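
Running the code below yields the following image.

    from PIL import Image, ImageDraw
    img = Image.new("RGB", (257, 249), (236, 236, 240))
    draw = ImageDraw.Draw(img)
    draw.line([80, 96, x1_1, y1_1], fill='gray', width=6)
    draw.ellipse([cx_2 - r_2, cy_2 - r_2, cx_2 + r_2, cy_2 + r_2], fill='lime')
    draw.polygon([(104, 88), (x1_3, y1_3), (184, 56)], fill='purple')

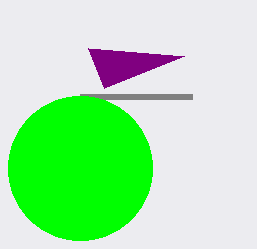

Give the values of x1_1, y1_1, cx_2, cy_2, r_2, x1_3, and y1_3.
x1_1 = 192; y1_1 = 96; cx_2 = 80; cy_2 = 168; r_2 = 72; x1_3 = 88; y1_3 = 48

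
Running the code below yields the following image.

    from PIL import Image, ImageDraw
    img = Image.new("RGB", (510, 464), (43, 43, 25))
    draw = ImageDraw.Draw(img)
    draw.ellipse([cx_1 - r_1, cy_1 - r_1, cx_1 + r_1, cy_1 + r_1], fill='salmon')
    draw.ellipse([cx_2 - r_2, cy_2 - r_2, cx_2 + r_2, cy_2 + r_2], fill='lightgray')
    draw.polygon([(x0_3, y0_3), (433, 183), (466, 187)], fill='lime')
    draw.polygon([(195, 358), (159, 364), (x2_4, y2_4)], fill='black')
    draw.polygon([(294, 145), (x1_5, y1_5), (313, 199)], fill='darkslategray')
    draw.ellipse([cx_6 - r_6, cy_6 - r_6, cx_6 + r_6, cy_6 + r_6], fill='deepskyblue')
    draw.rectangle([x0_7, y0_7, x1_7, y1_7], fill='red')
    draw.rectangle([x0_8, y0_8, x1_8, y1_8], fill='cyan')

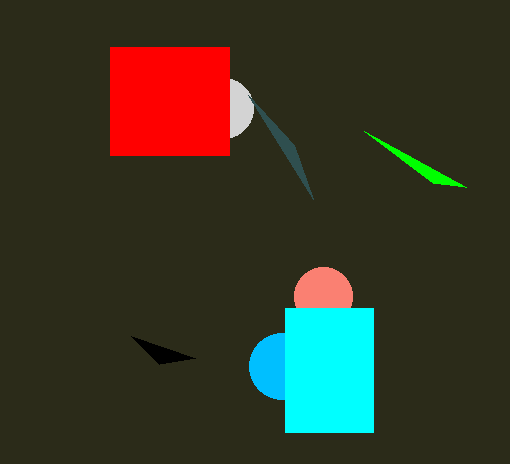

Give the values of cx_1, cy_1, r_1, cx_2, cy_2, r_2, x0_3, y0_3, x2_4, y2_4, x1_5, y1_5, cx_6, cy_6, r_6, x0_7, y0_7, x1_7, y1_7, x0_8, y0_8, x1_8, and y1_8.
cx_1 = 323, cy_1 = 296, r_1 = 29, cx_2 = 223, cy_2 = 108, r_2 = 30, x0_3 = 364, y0_3 = 131, x2_4 = 131, y2_4 = 336, x1_5 = 248, y1_5 = 95, cx_6 = 282, cy_6 = 366, r_6 = 33, x0_7 = 110, y0_7 = 47, x1_7 = 229, y1_7 = 155, x0_8 = 285, y0_8 = 308, x1_8 = 373, y1_8 = 432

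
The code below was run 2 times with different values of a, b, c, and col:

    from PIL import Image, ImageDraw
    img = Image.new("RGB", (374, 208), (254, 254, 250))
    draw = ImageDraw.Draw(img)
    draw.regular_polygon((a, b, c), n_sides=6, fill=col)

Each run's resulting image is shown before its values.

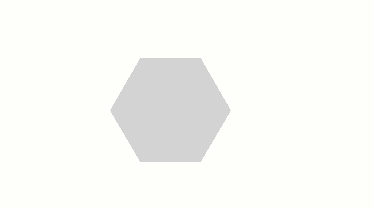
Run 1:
a = 170, b = 110, c = 60, col = 'lightgray'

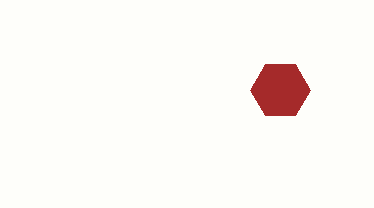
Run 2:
a = 280
b = 90
c = 30
col = 'brown'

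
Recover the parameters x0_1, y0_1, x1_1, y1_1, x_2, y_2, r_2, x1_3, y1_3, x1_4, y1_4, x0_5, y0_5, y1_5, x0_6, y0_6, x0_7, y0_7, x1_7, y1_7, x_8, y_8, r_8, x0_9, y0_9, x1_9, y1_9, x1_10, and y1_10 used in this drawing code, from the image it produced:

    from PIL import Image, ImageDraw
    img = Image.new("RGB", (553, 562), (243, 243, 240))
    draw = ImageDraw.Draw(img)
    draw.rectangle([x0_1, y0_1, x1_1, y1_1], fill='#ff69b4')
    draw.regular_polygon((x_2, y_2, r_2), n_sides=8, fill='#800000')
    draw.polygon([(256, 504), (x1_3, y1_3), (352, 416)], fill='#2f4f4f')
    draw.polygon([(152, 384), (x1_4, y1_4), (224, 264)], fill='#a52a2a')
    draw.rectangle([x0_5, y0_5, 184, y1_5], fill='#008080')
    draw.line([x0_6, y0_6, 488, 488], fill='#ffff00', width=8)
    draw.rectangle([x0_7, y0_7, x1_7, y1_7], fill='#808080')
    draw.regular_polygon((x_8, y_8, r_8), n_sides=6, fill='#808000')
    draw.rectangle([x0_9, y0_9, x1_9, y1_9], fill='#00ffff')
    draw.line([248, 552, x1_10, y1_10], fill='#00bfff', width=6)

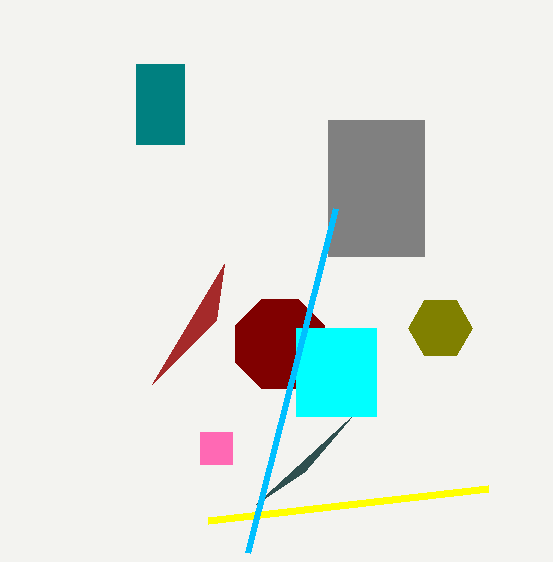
x0_1 = 200; y0_1 = 432; x1_1 = 232; y1_1 = 464; x_2 = 280; y_2 = 344; r_2 = 48; x1_3 = 304; y1_3 = 472; x1_4 = 216; y1_4 = 320; x0_5 = 136; y0_5 = 64; y1_5 = 144; x0_6 = 208; y0_6 = 520; x0_7 = 328; y0_7 = 120; x1_7 = 424; y1_7 = 256; x_8 = 440; y_8 = 328; r_8 = 32; x0_9 = 296; y0_9 = 328; x1_9 = 376; y1_9 = 416; x1_10 = 336; y1_10 = 208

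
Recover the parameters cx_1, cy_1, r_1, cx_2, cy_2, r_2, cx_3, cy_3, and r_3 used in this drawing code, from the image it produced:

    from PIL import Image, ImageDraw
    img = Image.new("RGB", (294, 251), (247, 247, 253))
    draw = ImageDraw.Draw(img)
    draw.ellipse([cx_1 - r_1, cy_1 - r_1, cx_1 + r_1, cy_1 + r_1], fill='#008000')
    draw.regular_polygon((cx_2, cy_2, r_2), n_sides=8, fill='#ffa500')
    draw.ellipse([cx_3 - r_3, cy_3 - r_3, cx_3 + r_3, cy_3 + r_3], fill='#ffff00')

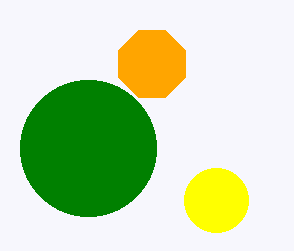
cx_1 = 88; cy_1 = 148; r_1 = 68; cx_2 = 152; cy_2 = 64; r_2 = 36; cx_3 = 216; cy_3 = 200; r_3 = 32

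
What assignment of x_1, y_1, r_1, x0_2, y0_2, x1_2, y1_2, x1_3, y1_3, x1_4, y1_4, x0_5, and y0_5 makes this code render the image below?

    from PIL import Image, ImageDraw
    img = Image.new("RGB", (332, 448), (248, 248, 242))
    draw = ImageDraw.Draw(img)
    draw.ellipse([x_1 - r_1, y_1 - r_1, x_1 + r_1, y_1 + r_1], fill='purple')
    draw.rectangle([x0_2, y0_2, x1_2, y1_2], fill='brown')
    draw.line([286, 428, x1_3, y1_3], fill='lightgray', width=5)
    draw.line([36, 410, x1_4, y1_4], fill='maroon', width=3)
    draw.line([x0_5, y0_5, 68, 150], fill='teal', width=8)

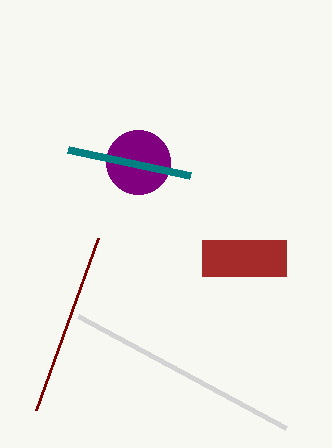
x_1 = 138, y_1 = 162, r_1 = 32, x0_2 = 202, y0_2 = 240, x1_2 = 286, y1_2 = 276, x1_3 = 78, y1_3 = 316, x1_4 = 98, y1_4 = 238, x0_5 = 190, y0_5 = 176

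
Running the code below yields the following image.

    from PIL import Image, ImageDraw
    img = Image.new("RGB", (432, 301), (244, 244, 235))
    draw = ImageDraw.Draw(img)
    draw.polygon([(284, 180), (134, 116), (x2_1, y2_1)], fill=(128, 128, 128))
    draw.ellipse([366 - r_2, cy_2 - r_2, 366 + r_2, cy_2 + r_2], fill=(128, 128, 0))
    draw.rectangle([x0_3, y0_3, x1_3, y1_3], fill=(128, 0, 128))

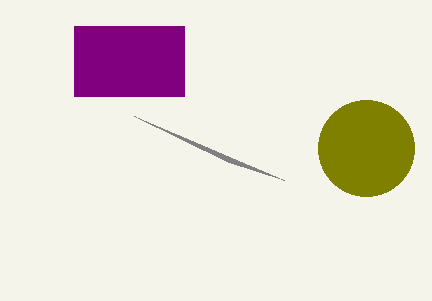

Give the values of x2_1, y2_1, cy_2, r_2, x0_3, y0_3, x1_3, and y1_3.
x2_1 = 228, y2_1 = 162, cy_2 = 148, r_2 = 48, x0_3 = 74, y0_3 = 26, x1_3 = 184, y1_3 = 96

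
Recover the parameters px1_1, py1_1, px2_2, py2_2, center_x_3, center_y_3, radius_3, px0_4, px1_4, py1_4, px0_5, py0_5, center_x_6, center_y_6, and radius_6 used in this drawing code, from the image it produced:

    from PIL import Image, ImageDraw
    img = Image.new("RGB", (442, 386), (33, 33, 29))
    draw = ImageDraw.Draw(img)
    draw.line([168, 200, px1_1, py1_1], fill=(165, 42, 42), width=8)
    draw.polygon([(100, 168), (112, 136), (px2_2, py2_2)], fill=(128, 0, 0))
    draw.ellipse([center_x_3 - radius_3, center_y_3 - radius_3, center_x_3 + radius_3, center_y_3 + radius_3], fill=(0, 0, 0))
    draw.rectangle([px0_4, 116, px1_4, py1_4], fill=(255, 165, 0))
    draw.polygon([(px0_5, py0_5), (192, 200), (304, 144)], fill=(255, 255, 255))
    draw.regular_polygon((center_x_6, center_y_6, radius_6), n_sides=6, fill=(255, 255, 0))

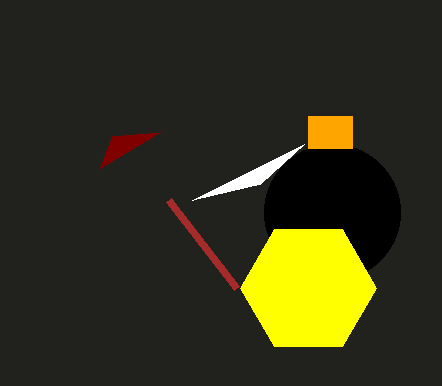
px1_1 = 236, py1_1 = 288, px2_2 = 160, py2_2 = 132, center_x_3 = 332, center_y_3 = 212, radius_3 = 68, px0_4 = 308, px1_4 = 352, py1_4 = 148, px0_5 = 260, py0_5 = 184, center_x_6 = 308, center_y_6 = 288, radius_6 = 68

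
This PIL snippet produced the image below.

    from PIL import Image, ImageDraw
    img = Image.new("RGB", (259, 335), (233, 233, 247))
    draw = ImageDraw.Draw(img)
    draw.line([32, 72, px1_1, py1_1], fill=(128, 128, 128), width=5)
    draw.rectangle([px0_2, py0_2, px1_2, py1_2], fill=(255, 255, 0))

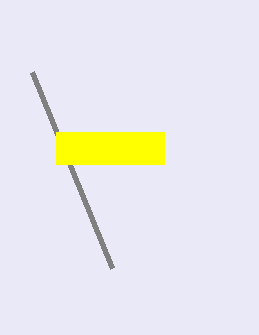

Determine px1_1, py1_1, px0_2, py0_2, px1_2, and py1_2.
px1_1 = 112, py1_1 = 268, px0_2 = 56, py0_2 = 132, px1_2 = 164, py1_2 = 164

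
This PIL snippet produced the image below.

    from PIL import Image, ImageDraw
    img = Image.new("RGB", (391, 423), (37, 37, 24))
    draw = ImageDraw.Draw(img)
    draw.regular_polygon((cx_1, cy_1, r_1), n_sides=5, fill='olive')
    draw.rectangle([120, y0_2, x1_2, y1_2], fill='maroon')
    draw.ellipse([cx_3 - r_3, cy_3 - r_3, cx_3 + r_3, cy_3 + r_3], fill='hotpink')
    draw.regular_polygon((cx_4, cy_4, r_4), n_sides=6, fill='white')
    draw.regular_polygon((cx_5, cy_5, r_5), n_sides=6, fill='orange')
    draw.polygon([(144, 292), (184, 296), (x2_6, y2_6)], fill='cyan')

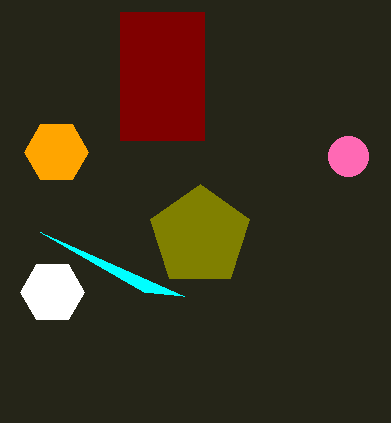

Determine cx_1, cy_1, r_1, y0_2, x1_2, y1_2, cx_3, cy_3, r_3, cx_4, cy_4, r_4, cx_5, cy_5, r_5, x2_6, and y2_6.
cx_1 = 200, cy_1 = 236, r_1 = 52, y0_2 = 12, x1_2 = 204, y1_2 = 140, cx_3 = 348, cy_3 = 156, r_3 = 20, cx_4 = 52, cy_4 = 292, r_4 = 32, cx_5 = 56, cy_5 = 152, r_5 = 32, x2_6 = 40, y2_6 = 232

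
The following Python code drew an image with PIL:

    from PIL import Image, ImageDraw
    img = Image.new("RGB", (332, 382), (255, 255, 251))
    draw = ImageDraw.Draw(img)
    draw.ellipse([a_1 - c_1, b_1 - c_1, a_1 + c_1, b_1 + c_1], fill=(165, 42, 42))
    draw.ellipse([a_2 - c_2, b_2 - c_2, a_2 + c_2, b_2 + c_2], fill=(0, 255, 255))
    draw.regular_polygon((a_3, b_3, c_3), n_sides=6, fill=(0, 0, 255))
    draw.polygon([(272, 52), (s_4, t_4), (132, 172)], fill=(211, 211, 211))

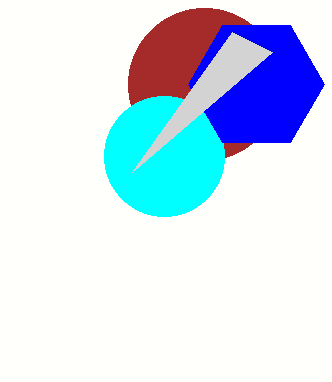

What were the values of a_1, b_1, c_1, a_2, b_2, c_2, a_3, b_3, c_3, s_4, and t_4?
a_1 = 204; b_1 = 84; c_1 = 76; a_2 = 164; b_2 = 156; c_2 = 60; a_3 = 256; b_3 = 84; c_3 = 68; s_4 = 232; t_4 = 32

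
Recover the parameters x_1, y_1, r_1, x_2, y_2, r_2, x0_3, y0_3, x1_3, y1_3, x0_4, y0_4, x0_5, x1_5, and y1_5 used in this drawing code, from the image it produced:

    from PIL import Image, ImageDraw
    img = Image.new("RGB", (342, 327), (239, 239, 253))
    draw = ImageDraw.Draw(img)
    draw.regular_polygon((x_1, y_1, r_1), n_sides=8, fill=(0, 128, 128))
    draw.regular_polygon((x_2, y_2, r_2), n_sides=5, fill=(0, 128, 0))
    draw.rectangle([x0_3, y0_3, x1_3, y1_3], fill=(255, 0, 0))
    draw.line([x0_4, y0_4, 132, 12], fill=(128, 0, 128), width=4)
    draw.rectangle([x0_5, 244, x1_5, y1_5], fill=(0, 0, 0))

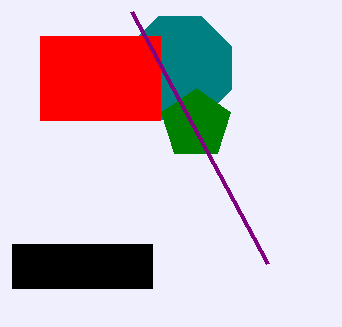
x_1 = 180, y_1 = 68, r_1 = 56, x_2 = 196, y_2 = 124, r_2 = 36, x0_3 = 40, y0_3 = 36, x1_3 = 160, y1_3 = 120, x0_4 = 268, y0_4 = 264, x0_5 = 12, x1_5 = 152, y1_5 = 288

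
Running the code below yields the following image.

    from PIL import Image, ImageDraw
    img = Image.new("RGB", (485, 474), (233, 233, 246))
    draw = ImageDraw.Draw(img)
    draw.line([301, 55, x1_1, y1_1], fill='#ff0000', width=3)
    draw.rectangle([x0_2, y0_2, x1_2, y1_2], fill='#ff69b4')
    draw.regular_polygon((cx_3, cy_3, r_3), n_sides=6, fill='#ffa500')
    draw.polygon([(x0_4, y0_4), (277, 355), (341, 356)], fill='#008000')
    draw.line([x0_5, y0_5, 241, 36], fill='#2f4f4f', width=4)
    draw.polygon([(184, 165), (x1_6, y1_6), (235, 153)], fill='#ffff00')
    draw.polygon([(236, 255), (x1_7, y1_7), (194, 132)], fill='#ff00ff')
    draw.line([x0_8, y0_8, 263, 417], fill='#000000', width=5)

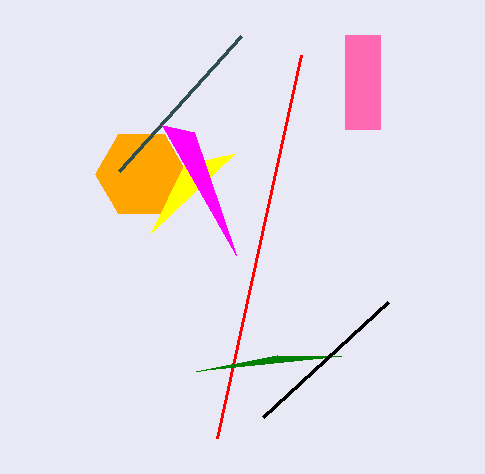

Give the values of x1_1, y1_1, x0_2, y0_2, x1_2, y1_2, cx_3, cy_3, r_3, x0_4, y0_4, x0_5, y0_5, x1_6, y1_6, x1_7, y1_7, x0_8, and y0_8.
x1_1 = 217, y1_1 = 438, x0_2 = 345, y0_2 = 35, x1_2 = 380, y1_2 = 129, cx_3 = 141, cy_3 = 174, r_3 = 46, x0_4 = 196, y0_4 = 371, x0_5 = 119, y0_5 = 171, x1_6 = 151, y1_6 = 233, x1_7 = 162, y1_7 = 125, x0_8 = 388, y0_8 = 302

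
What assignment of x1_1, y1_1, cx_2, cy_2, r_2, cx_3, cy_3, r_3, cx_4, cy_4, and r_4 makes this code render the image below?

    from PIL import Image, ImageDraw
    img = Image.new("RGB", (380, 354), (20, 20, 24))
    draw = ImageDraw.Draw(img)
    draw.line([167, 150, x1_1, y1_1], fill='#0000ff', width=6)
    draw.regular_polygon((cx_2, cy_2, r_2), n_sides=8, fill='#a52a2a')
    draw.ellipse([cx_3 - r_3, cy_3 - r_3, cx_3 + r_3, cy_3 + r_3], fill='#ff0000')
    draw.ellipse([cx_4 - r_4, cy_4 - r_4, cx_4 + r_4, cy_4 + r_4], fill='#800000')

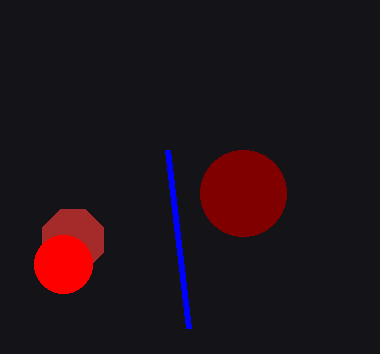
x1_1 = 188; y1_1 = 328; cx_2 = 73; cy_2 = 240; r_2 = 33; cx_3 = 63; cy_3 = 264; r_3 = 29; cx_4 = 243; cy_4 = 193; r_4 = 43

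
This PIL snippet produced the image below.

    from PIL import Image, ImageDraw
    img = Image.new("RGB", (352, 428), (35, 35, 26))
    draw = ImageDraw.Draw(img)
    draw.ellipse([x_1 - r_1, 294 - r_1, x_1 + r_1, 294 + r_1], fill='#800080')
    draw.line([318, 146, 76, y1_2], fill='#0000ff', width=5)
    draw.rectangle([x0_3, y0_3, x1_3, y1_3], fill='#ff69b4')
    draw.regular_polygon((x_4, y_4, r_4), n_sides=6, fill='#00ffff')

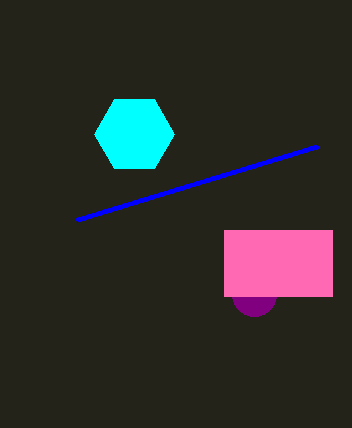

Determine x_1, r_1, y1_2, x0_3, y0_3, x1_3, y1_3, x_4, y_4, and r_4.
x_1 = 254; r_1 = 22; y1_2 = 220; x0_3 = 224; y0_3 = 230; x1_3 = 332; y1_3 = 296; x_4 = 134; y_4 = 134; r_4 = 40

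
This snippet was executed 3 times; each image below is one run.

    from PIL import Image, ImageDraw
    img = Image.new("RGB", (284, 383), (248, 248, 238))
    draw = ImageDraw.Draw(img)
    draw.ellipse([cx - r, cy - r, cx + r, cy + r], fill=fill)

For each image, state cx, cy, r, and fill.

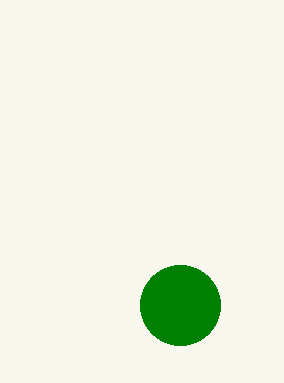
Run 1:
cx = 180
cy = 305
r = 40
fill = 'green'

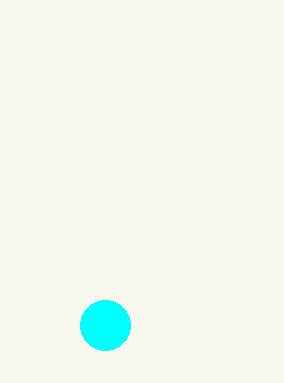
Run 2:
cx = 105; cy = 325; r = 25; fill = 'cyan'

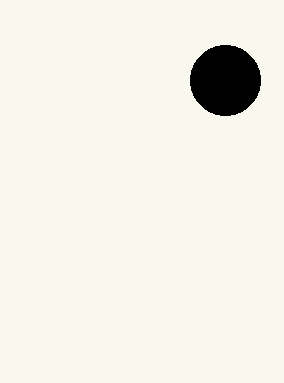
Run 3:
cx = 225, cy = 80, r = 35, fill = 'black'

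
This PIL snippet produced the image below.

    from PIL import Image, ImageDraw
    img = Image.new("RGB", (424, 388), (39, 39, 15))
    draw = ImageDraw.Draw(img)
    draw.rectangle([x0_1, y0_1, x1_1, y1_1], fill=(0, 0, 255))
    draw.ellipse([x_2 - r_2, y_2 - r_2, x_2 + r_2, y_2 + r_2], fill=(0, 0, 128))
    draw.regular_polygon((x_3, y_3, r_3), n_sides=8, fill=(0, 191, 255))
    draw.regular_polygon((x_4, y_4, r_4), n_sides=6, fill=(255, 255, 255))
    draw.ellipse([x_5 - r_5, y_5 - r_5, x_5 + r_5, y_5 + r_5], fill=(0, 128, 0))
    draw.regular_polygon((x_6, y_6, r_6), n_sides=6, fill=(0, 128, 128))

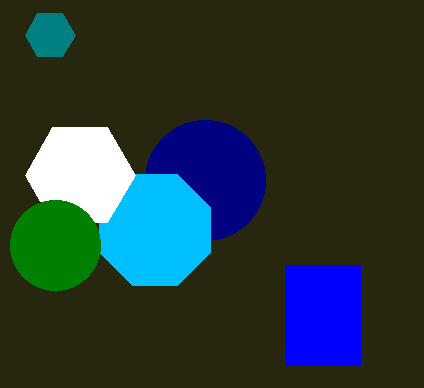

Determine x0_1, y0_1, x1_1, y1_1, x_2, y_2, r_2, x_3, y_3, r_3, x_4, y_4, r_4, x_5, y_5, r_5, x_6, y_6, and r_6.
x0_1 = 285; y0_1 = 265; x1_1 = 360; y1_1 = 365; x_2 = 205; y_2 = 180; r_2 = 60; x_3 = 155; y_3 = 230; r_3 = 60; x_4 = 80; y_4 = 175; r_4 = 55; x_5 = 55; y_5 = 245; r_5 = 45; x_6 = 50; y_6 = 35; r_6 = 25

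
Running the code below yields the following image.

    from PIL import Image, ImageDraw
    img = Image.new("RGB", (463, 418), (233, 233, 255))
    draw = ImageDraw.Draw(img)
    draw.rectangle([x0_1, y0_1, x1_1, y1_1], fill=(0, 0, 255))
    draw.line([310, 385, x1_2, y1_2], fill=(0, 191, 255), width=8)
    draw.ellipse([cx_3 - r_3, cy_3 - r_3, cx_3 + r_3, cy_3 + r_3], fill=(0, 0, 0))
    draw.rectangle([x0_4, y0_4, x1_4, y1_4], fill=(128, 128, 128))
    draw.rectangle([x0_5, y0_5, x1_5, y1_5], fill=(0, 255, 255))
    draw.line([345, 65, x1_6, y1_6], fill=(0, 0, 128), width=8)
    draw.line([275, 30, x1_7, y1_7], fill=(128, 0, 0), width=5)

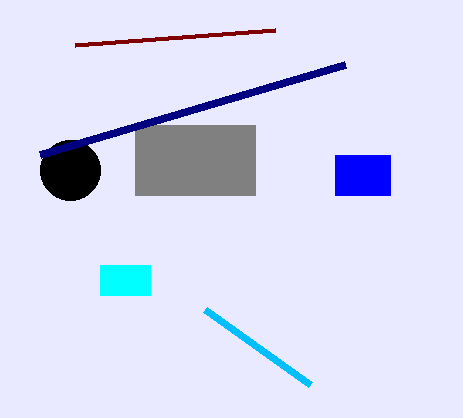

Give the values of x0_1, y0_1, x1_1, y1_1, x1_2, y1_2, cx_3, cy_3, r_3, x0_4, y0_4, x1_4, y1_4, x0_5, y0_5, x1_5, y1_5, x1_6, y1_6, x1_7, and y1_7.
x0_1 = 335, y0_1 = 155, x1_1 = 390, y1_1 = 195, x1_2 = 205, y1_2 = 310, cx_3 = 70, cy_3 = 170, r_3 = 30, x0_4 = 135, y0_4 = 125, x1_4 = 255, y1_4 = 195, x0_5 = 100, y0_5 = 265, x1_5 = 150, y1_5 = 295, x1_6 = 40, y1_6 = 155, x1_7 = 75, y1_7 = 45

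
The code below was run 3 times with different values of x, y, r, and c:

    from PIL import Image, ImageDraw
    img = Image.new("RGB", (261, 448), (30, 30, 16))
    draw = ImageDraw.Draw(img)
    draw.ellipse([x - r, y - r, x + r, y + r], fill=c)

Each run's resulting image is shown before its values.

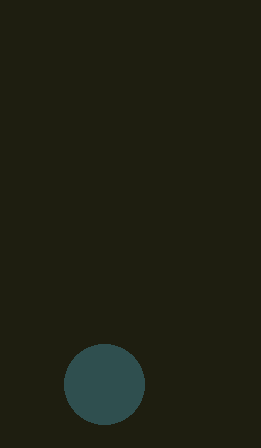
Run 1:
x = 104; y = 384; r = 40; c = 'darkslategray'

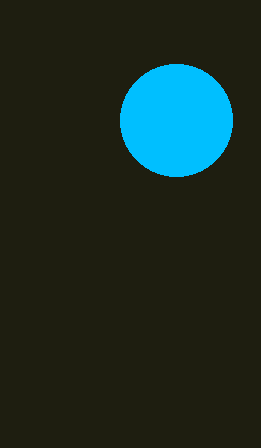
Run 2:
x = 176, y = 120, r = 56, c = 'deepskyblue'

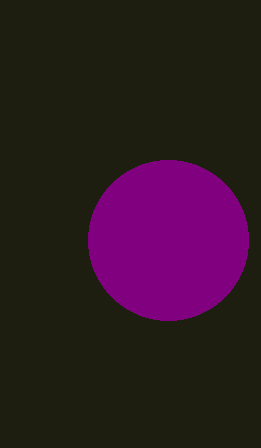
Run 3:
x = 168; y = 240; r = 80; c = 'purple'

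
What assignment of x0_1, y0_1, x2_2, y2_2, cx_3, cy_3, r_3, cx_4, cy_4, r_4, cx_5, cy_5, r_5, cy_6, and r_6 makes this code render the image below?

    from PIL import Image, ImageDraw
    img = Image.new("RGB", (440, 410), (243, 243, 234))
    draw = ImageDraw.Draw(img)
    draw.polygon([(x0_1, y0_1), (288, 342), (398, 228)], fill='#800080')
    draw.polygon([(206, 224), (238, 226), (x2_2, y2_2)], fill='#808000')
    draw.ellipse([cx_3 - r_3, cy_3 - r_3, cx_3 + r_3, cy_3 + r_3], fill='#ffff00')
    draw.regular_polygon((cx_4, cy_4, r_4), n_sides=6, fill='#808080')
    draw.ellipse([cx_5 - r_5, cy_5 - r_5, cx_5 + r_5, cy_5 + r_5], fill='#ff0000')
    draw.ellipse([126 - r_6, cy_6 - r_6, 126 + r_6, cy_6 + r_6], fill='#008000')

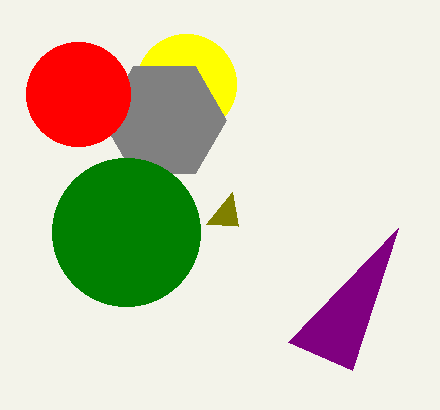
x0_1 = 352
y0_1 = 370
x2_2 = 232
y2_2 = 192
cx_3 = 186
cy_3 = 84
r_3 = 50
cx_4 = 164
cy_4 = 120
r_4 = 62
cx_5 = 78
cy_5 = 94
r_5 = 52
cy_6 = 232
r_6 = 74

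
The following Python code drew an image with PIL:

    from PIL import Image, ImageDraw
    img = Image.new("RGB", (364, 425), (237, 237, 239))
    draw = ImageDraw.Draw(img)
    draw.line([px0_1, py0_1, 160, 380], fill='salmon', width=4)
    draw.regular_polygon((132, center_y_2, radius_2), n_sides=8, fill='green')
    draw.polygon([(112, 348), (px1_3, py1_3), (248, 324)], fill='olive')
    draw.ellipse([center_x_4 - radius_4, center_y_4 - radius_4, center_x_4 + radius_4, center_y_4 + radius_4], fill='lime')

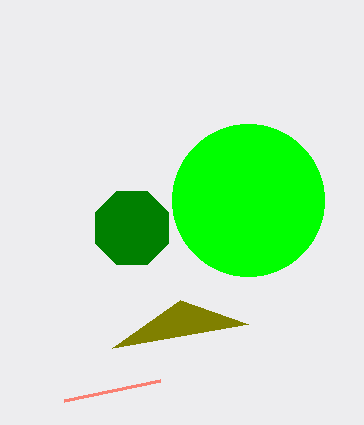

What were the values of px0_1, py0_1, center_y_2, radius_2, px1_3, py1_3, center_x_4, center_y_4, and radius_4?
px0_1 = 64; py0_1 = 400; center_y_2 = 228; radius_2 = 40; px1_3 = 180; py1_3 = 300; center_x_4 = 248; center_y_4 = 200; radius_4 = 76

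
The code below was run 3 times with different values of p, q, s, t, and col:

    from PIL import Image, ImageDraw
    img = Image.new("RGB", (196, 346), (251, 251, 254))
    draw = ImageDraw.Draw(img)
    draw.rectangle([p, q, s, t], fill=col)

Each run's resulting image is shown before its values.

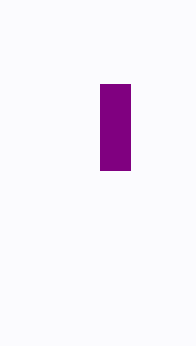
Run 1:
p = 100; q = 84; s = 130; t = 170; col = 'purple'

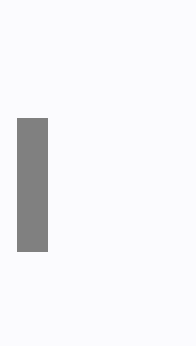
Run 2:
p = 17
q = 118
s = 47
t = 251
col = 'gray'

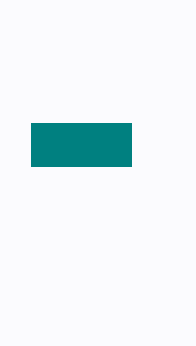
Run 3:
p = 31; q = 123; s = 131; t = 166; col = 'teal'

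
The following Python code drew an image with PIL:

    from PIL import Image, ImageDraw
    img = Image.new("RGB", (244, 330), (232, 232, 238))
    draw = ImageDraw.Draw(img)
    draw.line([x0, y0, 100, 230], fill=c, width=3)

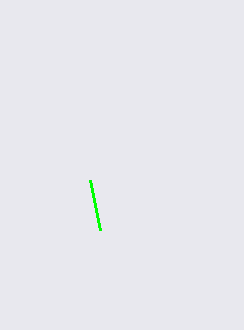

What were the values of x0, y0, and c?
x0 = 90
y0 = 180
c = 'lime'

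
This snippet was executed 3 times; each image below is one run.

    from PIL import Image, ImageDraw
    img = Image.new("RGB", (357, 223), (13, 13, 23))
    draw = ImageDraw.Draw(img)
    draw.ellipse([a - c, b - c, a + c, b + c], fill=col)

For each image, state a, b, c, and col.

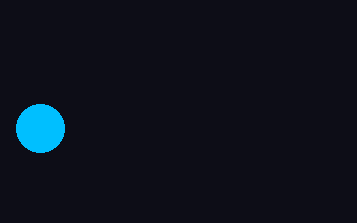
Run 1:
a = 40
b = 128
c = 24
col = 'deepskyblue'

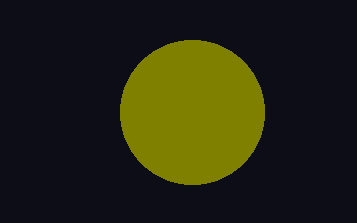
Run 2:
a = 192; b = 112; c = 72; col = 'olive'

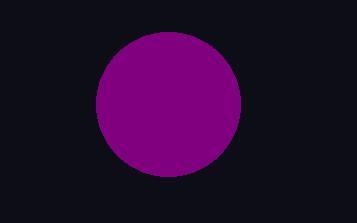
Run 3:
a = 168, b = 104, c = 72, col = 'purple'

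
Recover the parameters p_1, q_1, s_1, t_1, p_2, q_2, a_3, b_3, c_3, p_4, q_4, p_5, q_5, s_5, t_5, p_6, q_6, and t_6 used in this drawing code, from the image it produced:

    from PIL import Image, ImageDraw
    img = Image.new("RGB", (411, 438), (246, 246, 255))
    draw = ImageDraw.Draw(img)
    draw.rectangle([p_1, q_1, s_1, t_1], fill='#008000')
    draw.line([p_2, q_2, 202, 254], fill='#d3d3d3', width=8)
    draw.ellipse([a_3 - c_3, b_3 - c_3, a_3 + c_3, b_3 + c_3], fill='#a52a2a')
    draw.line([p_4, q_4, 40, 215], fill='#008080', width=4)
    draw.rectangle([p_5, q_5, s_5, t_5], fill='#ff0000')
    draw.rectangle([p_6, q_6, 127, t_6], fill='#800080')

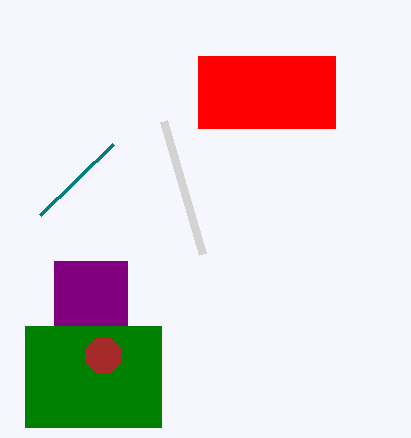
p_1 = 25; q_1 = 326; s_1 = 161; t_1 = 427; p_2 = 163; q_2 = 121; a_3 = 103; b_3 = 355; c_3 = 18; p_4 = 113; q_4 = 144; p_5 = 198; q_5 = 56; s_5 = 335; t_5 = 128; p_6 = 54; q_6 = 261; t_6 = 325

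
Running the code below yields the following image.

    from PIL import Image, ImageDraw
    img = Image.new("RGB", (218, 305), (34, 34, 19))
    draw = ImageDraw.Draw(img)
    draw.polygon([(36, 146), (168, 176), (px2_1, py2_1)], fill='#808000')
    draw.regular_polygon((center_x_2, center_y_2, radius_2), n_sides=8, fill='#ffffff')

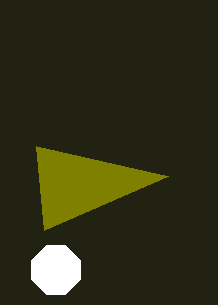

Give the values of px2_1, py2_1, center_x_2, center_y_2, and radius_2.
px2_1 = 44, py2_1 = 230, center_x_2 = 56, center_y_2 = 270, radius_2 = 26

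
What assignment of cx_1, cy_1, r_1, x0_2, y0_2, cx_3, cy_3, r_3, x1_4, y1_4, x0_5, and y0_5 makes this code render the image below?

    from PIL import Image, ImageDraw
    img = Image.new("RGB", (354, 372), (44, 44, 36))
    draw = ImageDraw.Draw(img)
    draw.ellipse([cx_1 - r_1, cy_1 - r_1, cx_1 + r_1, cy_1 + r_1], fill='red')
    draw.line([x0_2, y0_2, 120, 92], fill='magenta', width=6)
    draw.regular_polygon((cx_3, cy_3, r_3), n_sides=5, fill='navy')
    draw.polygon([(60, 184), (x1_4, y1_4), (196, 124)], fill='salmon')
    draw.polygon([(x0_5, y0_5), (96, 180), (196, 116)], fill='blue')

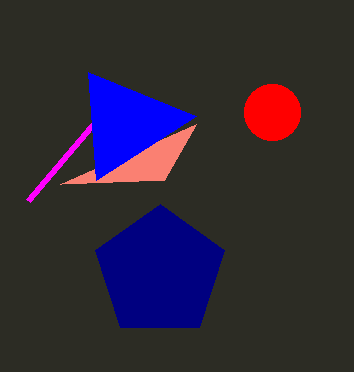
cx_1 = 272, cy_1 = 112, r_1 = 28, x0_2 = 28, y0_2 = 200, cx_3 = 160, cy_3 = 272, r_3 = 68, x1_4 = 164, y1_4 = 180, x0_5 = 88, y0_5 = 72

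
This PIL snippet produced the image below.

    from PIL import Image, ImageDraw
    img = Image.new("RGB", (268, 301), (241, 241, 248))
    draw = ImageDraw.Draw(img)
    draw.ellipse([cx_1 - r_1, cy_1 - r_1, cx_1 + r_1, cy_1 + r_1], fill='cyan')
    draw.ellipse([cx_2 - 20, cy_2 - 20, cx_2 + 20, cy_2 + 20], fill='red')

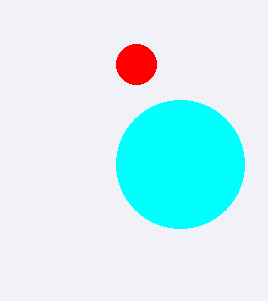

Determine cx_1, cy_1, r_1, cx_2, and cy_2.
cx_1 = 180, cy_1 = 164, r_1 = 64, cx_2 = 136, cy_2 = 64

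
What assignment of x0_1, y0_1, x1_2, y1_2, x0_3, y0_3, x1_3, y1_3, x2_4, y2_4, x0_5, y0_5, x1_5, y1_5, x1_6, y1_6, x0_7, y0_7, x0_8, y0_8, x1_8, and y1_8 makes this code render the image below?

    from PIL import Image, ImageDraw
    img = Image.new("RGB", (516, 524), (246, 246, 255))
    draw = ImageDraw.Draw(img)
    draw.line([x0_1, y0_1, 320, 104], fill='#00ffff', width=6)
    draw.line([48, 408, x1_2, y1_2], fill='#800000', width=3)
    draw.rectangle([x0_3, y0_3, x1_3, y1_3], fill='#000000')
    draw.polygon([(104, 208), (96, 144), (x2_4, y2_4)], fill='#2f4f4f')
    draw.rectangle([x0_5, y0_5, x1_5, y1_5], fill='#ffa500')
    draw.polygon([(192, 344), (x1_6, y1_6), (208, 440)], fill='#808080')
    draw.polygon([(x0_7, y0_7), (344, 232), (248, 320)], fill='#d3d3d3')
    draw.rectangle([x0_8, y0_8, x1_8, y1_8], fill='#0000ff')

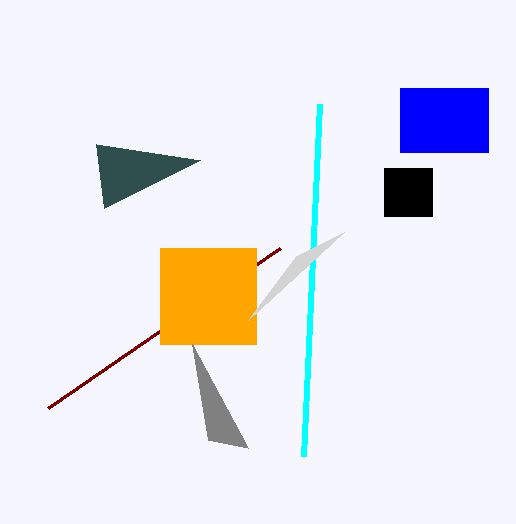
x0_1 = 304
y0_1 = 456
x1_2 = 280
y1_2 = 248
x0_3 = 384
y0_3 = 168
x1_3 = 432
y1_3 = 216
x2_4 = 200
y2_4 = 160
x0_5 = 160
y0_5 = 248
x1_5 = 256
y1_5 = 344
x1_6 = 248
y1_6 = 448
x0_7 = 296
y0_7 = 256
x0_8 = 400
y0_8 = 88
x1_8 = 488
y1_8 = 152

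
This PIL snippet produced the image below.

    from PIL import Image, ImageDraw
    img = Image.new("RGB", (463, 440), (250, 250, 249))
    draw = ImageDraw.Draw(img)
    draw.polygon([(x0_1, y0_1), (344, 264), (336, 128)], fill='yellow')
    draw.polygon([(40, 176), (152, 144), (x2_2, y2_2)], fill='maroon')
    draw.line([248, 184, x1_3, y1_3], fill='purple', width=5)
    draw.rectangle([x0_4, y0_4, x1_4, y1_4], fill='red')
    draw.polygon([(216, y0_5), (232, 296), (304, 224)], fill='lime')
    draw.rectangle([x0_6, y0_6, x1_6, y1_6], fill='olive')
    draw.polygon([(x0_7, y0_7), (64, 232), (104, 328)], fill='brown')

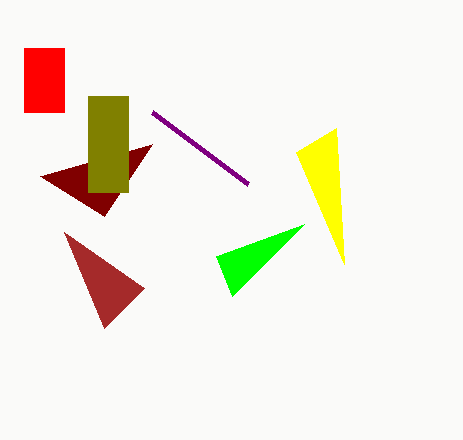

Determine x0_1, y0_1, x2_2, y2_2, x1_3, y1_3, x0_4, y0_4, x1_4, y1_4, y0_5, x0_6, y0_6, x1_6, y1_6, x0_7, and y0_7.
x0_1 = 296, y0_1 = 152, x2_2 = 104, y2_2 = 216, x1_3 = 152, y1_3 = 112, x0_4 = 24, y0_4 = 48, x1_4 = 64, y1_4 = 112, y0_5 = 256, x0_6 = 88, y0_6 = 96, x1_6 = 128, y1_6 = 192, x0_7 = 144, y0_7 = 288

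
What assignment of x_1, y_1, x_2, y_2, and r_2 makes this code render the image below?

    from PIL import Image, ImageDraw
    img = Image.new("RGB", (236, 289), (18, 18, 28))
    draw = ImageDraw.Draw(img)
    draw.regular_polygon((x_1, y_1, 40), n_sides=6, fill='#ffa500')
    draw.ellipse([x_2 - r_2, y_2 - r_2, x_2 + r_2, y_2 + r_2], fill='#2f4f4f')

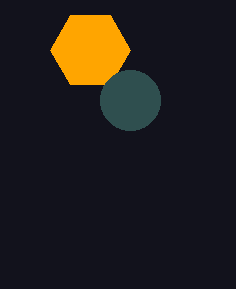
x_1 = 90, y_1 = 50, x_2 = 130, y_2 = 100, r_2 = 30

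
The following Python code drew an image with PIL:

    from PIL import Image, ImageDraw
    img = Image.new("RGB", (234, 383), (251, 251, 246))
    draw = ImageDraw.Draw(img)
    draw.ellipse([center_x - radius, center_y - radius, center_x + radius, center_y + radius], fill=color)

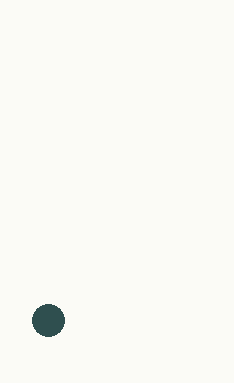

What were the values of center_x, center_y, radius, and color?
center_x = 48; center_y = 320; radius = 16; color = 'darkslategray'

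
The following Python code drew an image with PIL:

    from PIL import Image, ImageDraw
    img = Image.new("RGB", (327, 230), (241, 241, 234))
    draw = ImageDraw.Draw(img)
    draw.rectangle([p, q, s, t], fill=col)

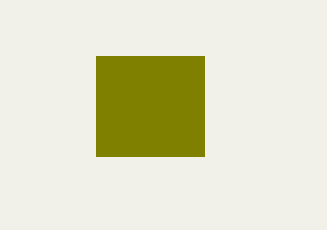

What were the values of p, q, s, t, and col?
p = 96, q = 56, s = 204, t = 156, col = 'olive'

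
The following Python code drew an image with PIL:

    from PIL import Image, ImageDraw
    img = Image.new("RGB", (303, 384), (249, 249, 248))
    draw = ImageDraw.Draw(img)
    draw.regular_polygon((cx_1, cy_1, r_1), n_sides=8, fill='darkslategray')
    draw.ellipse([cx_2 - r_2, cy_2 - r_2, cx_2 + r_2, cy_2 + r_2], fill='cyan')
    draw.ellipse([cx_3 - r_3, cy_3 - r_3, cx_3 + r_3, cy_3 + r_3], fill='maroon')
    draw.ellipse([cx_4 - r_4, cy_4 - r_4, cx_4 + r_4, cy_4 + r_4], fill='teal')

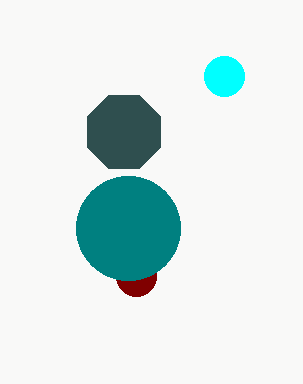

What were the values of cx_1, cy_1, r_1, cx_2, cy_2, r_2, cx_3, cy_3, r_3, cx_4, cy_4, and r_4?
cx_1 = 124, cy_1 = 132, r_1 = 40, cx_2 = 224, cy_2 = 76, r_2 = 20, cx_3 = 136, cy_3 = 276, r_3 = 20, cx_4 = 128, cy_4 = 228, r_4 = 52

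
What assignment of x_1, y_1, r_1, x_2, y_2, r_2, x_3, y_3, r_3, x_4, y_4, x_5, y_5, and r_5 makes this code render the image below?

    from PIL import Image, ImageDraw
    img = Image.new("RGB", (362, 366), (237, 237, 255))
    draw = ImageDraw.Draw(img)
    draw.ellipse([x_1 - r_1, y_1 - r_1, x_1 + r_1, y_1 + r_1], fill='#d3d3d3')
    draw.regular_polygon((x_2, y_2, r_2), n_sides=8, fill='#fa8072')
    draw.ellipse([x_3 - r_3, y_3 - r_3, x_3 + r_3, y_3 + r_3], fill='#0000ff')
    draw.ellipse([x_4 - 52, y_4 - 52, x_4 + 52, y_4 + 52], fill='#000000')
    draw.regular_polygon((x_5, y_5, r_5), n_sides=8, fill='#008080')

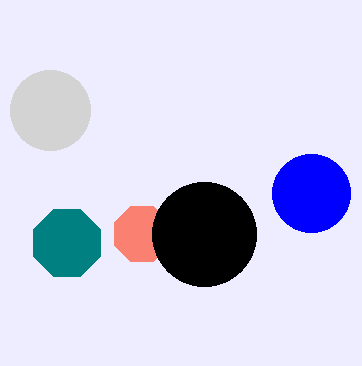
x_1 = 50, y_1 = 110, r_1 = 40, x_2 = 142, y_2 = 234, r_2 = 30, x_3 = 311, y_3 = 193, r_3 = 39, x_4 = 204, y_4 = 234, x_5 = 67, y_5 = 243, r_5 = 36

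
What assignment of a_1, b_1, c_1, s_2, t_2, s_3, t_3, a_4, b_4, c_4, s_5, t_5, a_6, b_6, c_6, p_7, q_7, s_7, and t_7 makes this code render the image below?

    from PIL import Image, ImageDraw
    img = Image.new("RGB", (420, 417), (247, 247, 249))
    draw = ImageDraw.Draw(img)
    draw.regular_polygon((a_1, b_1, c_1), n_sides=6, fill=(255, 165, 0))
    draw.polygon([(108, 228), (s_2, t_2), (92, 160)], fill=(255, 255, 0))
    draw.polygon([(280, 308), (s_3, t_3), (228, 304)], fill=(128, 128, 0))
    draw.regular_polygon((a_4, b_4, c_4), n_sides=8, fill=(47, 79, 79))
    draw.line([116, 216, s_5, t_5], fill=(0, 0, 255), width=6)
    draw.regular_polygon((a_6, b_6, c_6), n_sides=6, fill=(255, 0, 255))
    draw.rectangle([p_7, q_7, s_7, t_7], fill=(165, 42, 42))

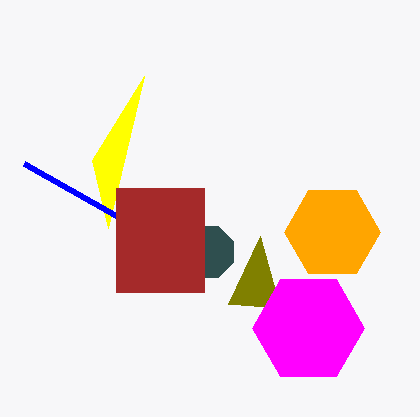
a_1 = 332, b_1 = 232, c_1 = 48, s_2 = 144, t_2 = 76, s_3 = 260, t_3 = 236, a_4 = 208, b_4 = 252, c_4 = 28, s_5 = 24, t_5 = 164, a_6 = 308, b_6 = 328, c_6 = 56, p_7 = 116, q_7 = 188, s_7 = 204, t_7 = 292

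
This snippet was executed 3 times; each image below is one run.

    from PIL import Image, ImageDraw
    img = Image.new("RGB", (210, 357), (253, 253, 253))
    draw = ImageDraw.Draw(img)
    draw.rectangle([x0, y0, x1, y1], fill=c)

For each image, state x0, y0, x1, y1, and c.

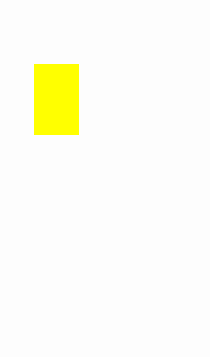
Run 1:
x0 = 34
y0 = 64
x1 = 78
y1 = 134
c = 'yellow'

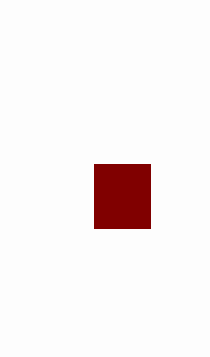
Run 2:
x0 = 94; y0 = 164; x1 = 150; y1 = 228; c = 'maroon'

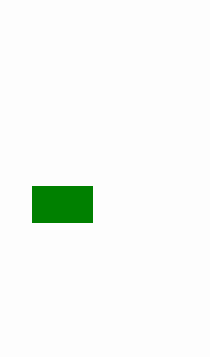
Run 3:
x0 = 32; y0 = 186; x1 = 92; y1 = 222; c = 'green'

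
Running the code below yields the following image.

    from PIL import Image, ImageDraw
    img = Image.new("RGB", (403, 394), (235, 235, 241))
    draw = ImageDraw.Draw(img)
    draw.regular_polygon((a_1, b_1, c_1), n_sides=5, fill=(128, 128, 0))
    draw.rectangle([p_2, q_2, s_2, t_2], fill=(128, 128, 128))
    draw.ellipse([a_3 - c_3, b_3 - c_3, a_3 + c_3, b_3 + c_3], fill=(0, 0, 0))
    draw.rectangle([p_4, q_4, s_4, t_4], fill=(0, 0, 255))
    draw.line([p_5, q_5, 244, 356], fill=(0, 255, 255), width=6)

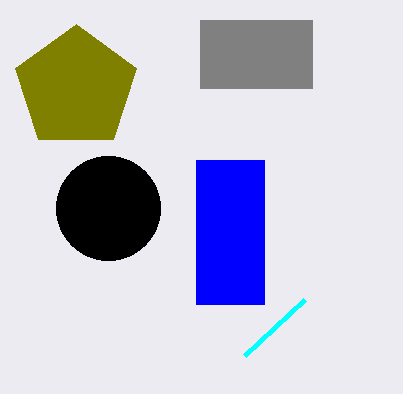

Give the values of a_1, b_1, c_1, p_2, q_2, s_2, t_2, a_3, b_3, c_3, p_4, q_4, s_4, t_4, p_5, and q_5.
a_1 = 76
b_1 = 88
c_1 = 64
p_2 = 200
q_2 = 20
s_2 = 312
t_2 = 88
a_3 = 108
b_3 = 208
c_3 = 52
p_4 = 196
q_4 = 160
s_4 = 264
t_4 = 304
p_5 = 304
q_5 = 300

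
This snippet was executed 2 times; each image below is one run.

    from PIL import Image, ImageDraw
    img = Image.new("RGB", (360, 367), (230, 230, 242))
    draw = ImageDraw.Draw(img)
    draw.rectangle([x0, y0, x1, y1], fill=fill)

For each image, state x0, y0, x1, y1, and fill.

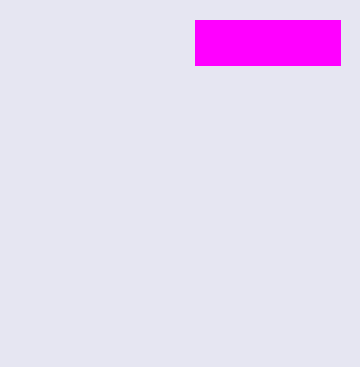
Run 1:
x0 = 195, y0 = 20, x1 = 340, y1 = 65, fill = 'magenta'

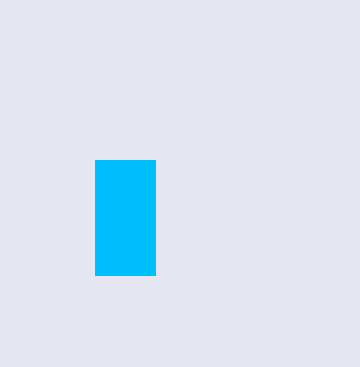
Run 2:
x0 = 95, y0 = 160, x1 = 155, y1 = 275, fill = 'deepskyblue'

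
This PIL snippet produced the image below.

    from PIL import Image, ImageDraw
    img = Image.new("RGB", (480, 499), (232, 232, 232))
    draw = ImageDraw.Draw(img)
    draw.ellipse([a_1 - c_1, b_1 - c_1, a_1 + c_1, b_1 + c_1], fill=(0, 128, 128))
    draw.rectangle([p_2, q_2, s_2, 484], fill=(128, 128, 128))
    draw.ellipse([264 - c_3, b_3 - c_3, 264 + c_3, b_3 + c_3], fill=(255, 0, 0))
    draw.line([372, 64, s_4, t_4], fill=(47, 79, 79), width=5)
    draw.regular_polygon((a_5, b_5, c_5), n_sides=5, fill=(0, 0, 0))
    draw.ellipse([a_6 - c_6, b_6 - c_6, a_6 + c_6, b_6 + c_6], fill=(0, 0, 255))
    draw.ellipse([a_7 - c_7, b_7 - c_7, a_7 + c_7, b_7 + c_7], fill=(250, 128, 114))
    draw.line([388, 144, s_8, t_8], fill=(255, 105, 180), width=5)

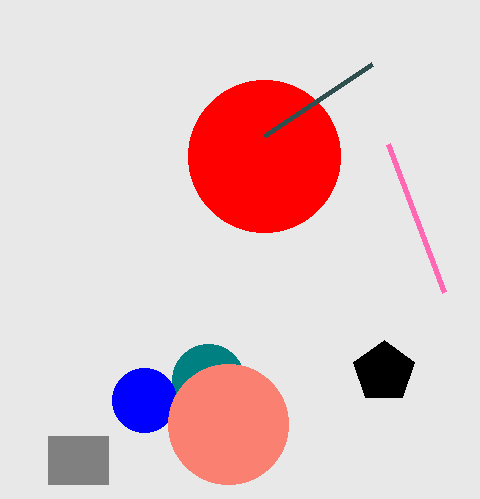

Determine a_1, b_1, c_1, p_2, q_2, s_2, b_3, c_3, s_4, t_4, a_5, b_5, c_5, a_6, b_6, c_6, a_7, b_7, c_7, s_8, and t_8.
a_1 = 208
b_1 = 380
c_1 = 36
p_2 = 48
q_2 = 436
s_2 = 108
b_3 = 156
c_3 = 76
s_4 = 264
t_4 = 136
a_5 = 384
b_5 = 372
c_5 = 32
a_6 = 144
b_6 = 400
c_6 = 32
a_7 = 228
b_7 = 424
c_7 = 60
s_8 = 444
t_8 = 292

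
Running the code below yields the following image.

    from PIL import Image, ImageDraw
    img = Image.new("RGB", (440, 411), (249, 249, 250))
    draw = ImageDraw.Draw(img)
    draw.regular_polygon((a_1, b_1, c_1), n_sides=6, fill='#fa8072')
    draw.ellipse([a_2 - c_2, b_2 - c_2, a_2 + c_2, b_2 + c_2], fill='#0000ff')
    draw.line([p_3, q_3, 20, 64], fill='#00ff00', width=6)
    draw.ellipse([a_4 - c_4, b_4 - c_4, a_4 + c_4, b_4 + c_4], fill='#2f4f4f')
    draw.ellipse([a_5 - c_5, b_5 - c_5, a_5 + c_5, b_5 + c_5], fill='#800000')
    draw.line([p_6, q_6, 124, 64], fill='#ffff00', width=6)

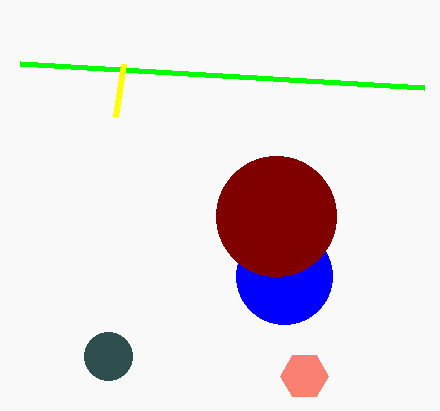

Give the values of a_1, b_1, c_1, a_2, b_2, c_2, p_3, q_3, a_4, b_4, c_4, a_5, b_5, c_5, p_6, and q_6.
a_1 = 304
b_1 = 376
c_1 = 24
a_2 = 284
b_2 = 276
c_2 = 48
p_3 = 424
q_3 = 88
a_4 = 108
b_4 = 356
c_4 = 24
a_5 = 276
b_5 = 216
c_5 = 60
p_6 = 116
q_6 = 116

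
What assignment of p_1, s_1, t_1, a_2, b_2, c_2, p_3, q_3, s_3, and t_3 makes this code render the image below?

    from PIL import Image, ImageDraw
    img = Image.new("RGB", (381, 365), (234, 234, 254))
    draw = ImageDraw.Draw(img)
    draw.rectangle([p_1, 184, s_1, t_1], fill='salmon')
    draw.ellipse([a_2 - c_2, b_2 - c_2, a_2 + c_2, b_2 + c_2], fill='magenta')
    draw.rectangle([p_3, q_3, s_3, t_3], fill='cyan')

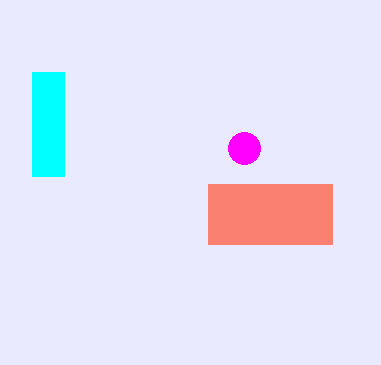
p_1 = 208; s_1 = 332; t_1 = 244; a_2 = 244; b_2 = 148; c_2 = 16; p_3 = 32; q_3 = 72; s_3 = 64; t_3 = 176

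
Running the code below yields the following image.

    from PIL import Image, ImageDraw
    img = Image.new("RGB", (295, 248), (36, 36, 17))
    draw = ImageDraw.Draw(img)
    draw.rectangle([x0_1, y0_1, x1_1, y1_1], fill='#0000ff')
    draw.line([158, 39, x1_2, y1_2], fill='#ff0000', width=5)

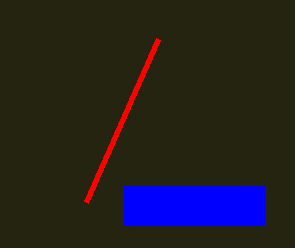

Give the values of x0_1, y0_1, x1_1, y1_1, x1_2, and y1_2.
x0_1 = 124, y0_1 = 186, x1_1 = 264, y1_1 = 225, x1_2 = 86, y1_2 = 202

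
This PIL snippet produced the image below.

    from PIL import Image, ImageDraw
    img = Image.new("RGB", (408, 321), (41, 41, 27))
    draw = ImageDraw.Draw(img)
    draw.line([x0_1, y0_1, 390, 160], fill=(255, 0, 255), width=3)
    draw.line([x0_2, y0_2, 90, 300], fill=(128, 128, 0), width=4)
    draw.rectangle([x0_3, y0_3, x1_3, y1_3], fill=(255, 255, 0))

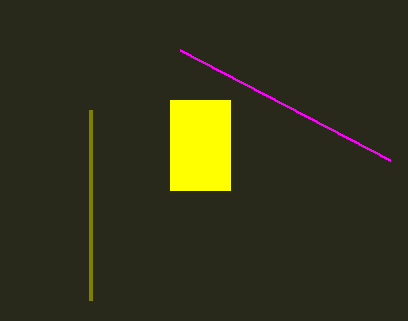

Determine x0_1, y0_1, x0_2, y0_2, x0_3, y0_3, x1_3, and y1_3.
x0_1 = 180
y0_1 = 50
x0_2 = 90
y0_2 = 110
x0_3 = 170
y0_3 = 100
x1_3 = 230
y1_3 = 190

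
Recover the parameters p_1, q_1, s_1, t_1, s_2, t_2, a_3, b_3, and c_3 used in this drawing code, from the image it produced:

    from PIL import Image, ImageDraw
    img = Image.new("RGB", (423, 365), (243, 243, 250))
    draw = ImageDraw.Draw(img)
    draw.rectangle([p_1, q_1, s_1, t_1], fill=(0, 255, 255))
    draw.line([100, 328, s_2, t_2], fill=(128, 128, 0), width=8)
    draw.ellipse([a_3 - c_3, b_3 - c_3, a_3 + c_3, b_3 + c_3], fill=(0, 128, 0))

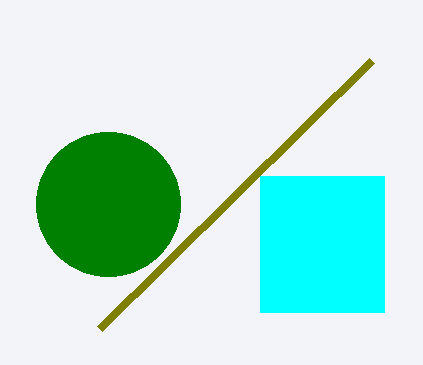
p_1 = 260; q_1 = 176; s_1 = 384; t_1 = 312; s_2 = 372; t_2 = 60; a_3 = 108; b_3 = 204; c_3 = 72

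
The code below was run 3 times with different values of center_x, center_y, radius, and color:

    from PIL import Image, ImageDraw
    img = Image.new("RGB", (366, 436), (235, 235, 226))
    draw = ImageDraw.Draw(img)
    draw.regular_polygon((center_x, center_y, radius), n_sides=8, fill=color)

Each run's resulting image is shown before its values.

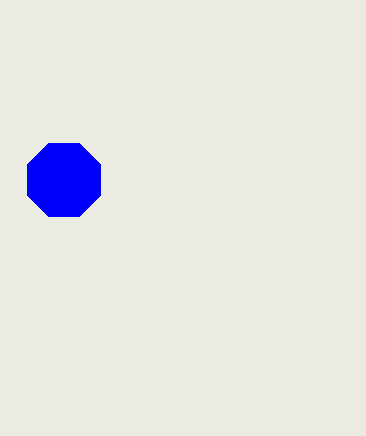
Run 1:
center_x = 64
center_y = 180
radius = 40
color = 'blue'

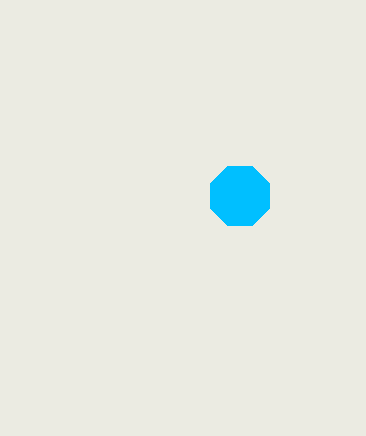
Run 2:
center_x = 240; center_y = 196; radius = 32; color = 'deepskyblue'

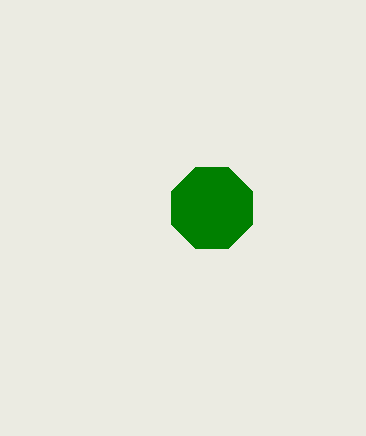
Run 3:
center_x = 212
center_y = 208
radius = 44
color = 'green'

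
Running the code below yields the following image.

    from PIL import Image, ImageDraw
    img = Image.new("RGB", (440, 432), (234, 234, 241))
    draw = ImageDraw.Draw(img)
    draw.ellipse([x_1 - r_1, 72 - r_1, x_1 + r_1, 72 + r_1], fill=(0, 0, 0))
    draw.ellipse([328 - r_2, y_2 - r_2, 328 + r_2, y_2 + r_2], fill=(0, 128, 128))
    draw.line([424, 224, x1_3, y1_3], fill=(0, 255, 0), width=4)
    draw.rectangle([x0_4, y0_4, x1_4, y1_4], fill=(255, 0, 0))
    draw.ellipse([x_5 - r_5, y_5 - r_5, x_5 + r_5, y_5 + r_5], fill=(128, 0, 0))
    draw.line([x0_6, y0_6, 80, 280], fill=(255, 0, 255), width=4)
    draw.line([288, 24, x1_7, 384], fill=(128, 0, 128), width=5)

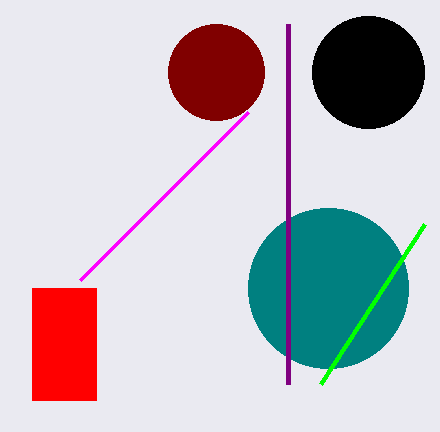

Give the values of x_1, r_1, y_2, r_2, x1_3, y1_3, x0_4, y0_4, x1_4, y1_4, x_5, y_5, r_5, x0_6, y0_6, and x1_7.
x_1 = 368
r_1 = 56
y_2 = 288
r_2 = 80
x1_3 = 320
y1_3 = 384
x0_4 = 32
y0_4 = 288
x1_4 = 96
y1_4 = 400
x_5 = 216
y_5 = 72
r_5 = 48
x0_6 = 248
y0_6 = 112
x1_7 = 288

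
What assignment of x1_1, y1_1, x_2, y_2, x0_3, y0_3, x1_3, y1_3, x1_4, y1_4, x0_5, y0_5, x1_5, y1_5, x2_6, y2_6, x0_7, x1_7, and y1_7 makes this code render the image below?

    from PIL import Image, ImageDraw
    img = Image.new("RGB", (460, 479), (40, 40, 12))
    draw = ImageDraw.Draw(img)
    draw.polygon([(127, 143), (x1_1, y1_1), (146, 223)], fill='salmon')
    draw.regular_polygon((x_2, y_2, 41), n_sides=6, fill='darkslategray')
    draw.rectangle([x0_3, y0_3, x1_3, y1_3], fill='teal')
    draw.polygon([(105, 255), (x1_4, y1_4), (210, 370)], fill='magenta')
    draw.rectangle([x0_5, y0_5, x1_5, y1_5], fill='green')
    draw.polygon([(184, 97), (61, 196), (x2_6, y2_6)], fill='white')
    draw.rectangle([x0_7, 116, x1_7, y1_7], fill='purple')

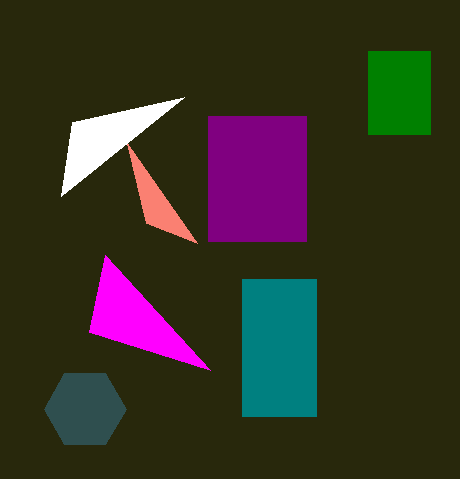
x1_1 = 197; y1_1 = 243; x_2 = 85; y_2 = 409; x0_3 = 242; y0_3 = 279; x1_3 = 316; y1_3 = 416; x1_4 = 89; y1_4 = 332; x0_5 = 368; y0_5 = 51; x1_5 = 430; y1_5 = 134; x2_6 = 72; y2_6 = 122; x0_7 = 208; x1_7 = 306; y1_7 = 241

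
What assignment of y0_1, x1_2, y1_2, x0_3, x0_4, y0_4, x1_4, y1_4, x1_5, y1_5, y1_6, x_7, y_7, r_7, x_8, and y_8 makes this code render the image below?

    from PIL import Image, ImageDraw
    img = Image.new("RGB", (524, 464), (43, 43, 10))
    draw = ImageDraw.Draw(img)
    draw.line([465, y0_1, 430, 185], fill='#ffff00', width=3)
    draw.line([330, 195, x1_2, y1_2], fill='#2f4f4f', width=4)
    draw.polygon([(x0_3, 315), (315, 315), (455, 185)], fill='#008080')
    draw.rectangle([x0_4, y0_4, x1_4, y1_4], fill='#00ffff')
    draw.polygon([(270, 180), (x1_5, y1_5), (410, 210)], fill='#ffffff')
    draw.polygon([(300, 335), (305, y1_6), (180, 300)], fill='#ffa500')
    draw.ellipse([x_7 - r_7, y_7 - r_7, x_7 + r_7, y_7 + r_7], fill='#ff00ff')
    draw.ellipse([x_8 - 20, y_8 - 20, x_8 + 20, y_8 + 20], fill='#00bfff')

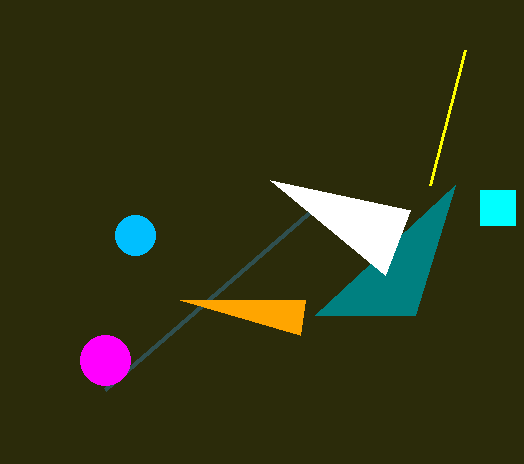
y0_1 = 50; x1_2 = 105; y1_2 = 390; x0_3 = 415; x0_4 = 480; y0_4 = 190; x1_4 = 515; y1_4 = 225; x1_5 = 385; y1_5 = 275; y1_6 = 300; x_7 = 105; y_7 = 360; r_7 = 25; x_8 = 135; y_8 = 235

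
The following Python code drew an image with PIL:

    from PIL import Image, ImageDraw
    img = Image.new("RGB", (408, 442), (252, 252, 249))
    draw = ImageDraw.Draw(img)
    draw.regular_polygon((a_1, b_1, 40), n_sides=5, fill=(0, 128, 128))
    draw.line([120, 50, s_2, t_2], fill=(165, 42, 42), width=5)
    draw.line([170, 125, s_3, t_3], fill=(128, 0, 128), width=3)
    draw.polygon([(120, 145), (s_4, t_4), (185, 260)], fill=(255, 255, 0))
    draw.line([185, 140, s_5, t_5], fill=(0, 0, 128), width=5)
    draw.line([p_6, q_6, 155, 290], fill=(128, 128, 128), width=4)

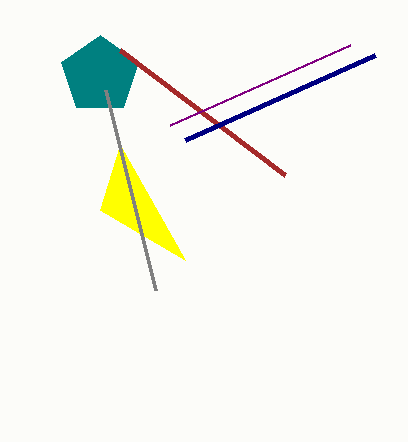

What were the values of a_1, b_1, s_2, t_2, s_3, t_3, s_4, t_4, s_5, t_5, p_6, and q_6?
a_1 = 100
b_1 = 75
s_2 = 285
t_2 = 175
s_3 = 350
t_3 = 45
s_4 = 100
t_4 = 210
s_5 = 375
t_5 = 55
p_6 = 105
q_6 = 90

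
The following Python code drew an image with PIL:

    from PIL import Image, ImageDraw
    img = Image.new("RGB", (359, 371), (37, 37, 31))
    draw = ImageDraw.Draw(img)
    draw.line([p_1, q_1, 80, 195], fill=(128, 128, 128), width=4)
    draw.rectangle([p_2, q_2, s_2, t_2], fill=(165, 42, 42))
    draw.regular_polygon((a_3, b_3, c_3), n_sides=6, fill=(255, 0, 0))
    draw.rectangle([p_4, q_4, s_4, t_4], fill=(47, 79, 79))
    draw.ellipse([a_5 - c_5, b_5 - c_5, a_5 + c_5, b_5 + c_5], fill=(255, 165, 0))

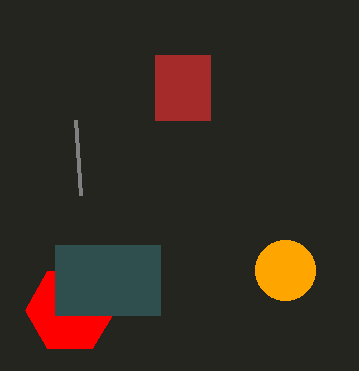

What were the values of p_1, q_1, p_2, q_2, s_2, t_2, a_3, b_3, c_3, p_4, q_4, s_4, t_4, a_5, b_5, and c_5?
p_1 = 75
q_1 = 120
p_2 = 155
q_2 = 55
s_2 = 210
t_2 = 120
a_3 = 70
b_3 = 310
c_3 = 45
p_4 = 55
q_4 = 245
s_4 = 160
t_4 = 315
a_5 = 285
b_5 = 270
c_5 = 30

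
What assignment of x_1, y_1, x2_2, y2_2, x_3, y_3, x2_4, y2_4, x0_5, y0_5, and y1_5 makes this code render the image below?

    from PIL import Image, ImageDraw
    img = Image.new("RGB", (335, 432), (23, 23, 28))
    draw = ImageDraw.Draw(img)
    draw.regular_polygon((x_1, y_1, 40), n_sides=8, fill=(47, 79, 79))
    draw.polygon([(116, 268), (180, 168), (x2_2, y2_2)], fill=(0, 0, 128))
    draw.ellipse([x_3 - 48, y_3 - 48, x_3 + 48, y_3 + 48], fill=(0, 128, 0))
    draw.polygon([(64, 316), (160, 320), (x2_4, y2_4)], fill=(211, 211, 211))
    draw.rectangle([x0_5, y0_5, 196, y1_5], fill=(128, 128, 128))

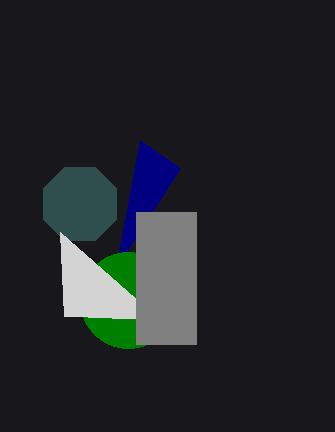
x_1 = 80; y_1 = 204; x2_2 = 140; y2_2 = 140; x_3 = 128; y_3 = 300; x2_4 = 60; y2_4 = 232; x0_5 = 136; y0_5 = 212; y1_5 = 344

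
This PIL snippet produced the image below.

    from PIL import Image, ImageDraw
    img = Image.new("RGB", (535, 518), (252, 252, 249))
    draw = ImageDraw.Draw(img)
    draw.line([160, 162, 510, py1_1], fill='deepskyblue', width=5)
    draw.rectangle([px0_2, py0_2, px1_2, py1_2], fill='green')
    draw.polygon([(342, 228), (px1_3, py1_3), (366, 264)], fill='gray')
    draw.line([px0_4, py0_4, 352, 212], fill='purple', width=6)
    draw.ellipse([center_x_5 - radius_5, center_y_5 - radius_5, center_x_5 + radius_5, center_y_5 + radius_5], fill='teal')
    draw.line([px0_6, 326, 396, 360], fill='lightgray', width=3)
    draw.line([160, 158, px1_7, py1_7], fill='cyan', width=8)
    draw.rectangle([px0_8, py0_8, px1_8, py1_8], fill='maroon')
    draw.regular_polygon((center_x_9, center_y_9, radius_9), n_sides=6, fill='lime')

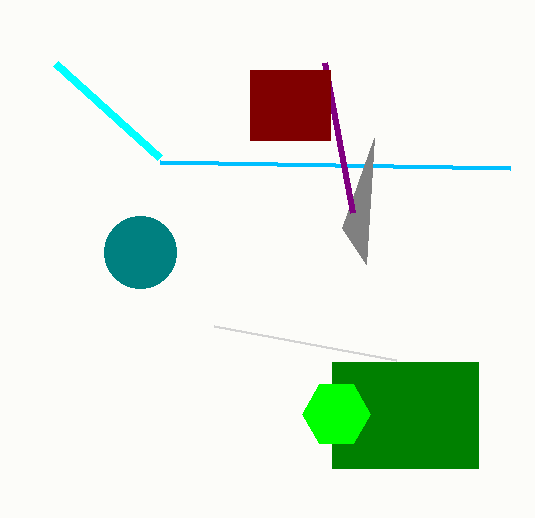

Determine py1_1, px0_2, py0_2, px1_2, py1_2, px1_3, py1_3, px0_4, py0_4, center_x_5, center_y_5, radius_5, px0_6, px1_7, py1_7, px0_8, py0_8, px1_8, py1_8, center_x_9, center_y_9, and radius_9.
py1_1 = 168, px0_2 = 332, py0_2 = 362, px1_2 = 478, py1_2 = 468, px1_3 = 374, py1_3 = 138, px0_4 = 324, py0_4 = 62, center_x_5 = 140, center_y_5 = 252, radius_5 = 36, px0_6 = 214, px1_7 = 56, py1_7 = 64, px0_8 = 250, py0_8 = 70, px1_8 = 330, py1_8 = 140, center_x_9 = 336, center_y_9 = 414, radius_9 = 34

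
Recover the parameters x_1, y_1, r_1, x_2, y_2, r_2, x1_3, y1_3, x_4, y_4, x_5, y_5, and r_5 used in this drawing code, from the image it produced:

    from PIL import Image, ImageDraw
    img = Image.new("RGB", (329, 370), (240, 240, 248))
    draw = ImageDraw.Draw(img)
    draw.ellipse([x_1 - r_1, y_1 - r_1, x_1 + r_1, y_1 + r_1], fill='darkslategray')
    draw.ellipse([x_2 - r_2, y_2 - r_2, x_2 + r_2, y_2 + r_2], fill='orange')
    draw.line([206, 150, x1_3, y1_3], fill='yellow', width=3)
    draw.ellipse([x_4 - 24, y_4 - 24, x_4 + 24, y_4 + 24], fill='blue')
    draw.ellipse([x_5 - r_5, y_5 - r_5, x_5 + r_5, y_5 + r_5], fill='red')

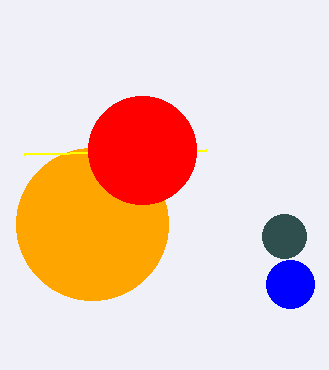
x_1 = 284; y_1 = 236; r_1 = 22; x_2 = 92; y_2 = 224; r_2 = 76; x1_3 = 24; y1_3 = 154; x_4 = 290; y_4 = 284; x_5 = 142; y_5 = 150; r_5 = 54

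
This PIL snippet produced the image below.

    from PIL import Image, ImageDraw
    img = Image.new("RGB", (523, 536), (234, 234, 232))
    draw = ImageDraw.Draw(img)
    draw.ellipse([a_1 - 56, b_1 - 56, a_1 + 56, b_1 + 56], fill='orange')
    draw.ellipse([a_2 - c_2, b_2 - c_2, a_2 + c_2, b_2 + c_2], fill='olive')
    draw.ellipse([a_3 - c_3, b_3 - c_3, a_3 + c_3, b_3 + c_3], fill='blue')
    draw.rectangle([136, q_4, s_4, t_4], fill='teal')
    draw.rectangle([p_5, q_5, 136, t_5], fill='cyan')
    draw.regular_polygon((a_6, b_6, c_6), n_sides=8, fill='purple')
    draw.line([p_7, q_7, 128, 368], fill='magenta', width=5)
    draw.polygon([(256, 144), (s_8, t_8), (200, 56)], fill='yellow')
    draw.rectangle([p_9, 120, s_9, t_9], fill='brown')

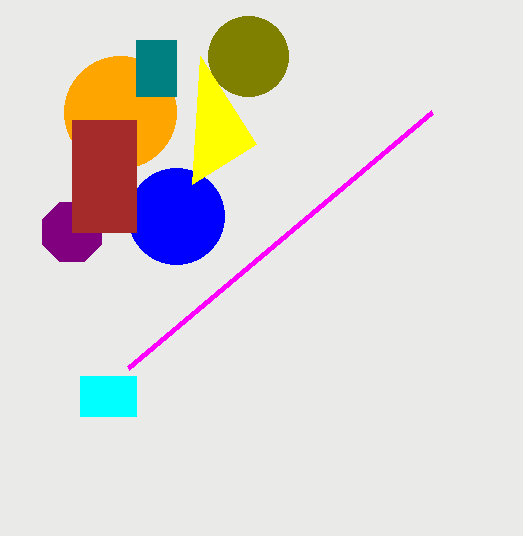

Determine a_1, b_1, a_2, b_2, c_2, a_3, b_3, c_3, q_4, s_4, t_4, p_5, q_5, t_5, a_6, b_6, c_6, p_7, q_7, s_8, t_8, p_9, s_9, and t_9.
a_1 = 120, b_1 = 112, a_2 = 248, b_2 = 56, c_2 = 40, a_3 = 176, b_3 = 216, c_3 = 48, q_4 = 40, s_4 = 176, t_4 = 96, p_5 = 80, q_5 = 376, t_5 = 416, a_6 = 72, b_6 = 232, c_6 = 32, p_7 = 432, q_7 = 112, s_8 = 192, t_8 = 184, p_9 = 72, s_9 = 136, t_9 = 232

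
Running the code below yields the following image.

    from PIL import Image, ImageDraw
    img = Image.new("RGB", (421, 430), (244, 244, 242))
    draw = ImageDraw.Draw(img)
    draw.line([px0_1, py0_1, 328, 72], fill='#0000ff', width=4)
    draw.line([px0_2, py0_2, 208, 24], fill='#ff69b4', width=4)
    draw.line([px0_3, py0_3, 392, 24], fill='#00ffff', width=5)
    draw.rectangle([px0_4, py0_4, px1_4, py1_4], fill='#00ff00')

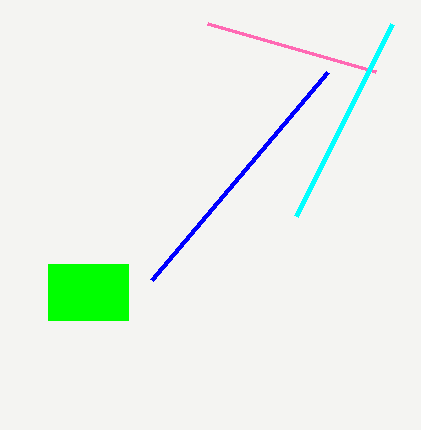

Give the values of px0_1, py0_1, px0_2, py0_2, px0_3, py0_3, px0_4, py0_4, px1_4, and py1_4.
px0_1 = 152
py0_1 = 280
px0_2 = 376
py0_2 = 72
px0_3 = 296
py0_3 = 216
px0_4 = 48
py0_4 = 264
px1_4 = 128
py1_4 = 320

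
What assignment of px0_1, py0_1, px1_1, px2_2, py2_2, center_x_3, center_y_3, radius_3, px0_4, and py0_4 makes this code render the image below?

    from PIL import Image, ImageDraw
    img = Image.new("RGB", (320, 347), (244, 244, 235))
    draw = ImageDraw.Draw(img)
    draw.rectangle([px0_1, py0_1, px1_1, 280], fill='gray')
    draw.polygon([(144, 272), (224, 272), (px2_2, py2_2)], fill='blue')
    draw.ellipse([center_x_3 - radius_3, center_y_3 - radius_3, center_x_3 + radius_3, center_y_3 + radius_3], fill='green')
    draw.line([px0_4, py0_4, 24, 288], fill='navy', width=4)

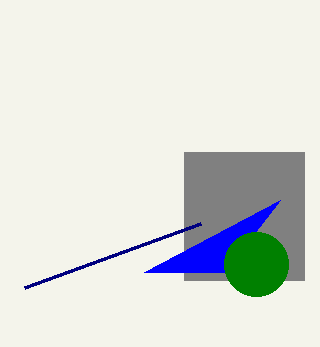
px0_1 = 184; py0_1 = 152; px1_1 = 304; px2_2 = 280; py2_2 = 200; center_x_3 = 256; center_y_3 = 264; radius_3 = 32; px0_4 = 200; py0_4 = 224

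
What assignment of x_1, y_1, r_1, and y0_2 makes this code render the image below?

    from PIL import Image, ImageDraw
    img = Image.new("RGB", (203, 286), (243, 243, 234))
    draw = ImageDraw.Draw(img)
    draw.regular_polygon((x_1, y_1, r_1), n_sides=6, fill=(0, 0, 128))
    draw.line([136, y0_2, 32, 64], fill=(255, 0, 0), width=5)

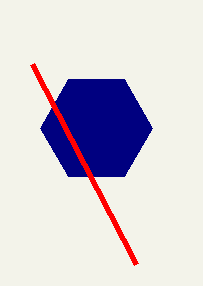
x_1 = 96
y_1 = 128
r_1 = 56
y0_2 = 264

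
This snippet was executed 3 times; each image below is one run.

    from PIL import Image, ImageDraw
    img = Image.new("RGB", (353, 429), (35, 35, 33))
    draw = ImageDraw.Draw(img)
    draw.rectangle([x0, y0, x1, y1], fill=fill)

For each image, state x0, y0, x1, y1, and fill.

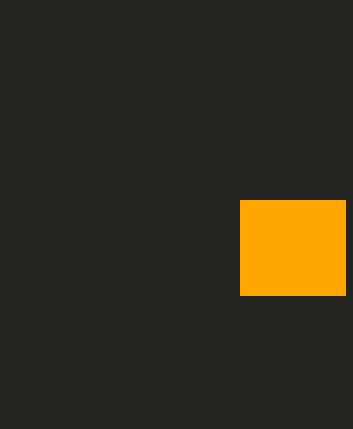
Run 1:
x0 = 240, y0 = 200, x1 = 345, y1 = 295, fill = 'orange'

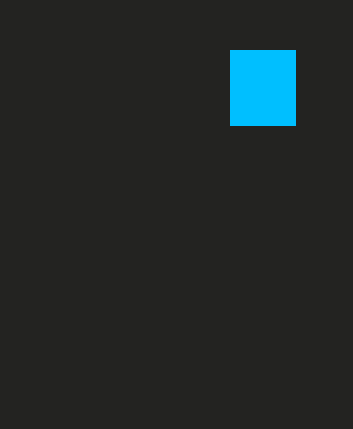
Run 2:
x0 = 230
y0 = 50
x1 = 295
y1 = 125
fill = 'deepskyblue'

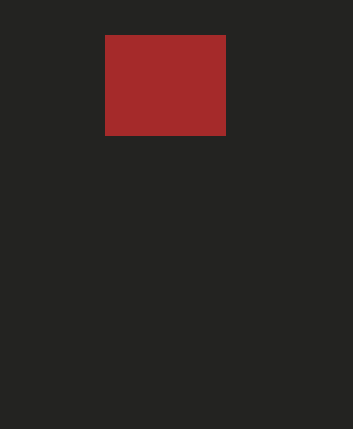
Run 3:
x0 = 105, y0 = 35, x1 = 225, y1 = 135, fill = 'brown'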